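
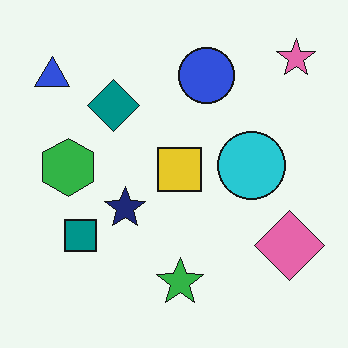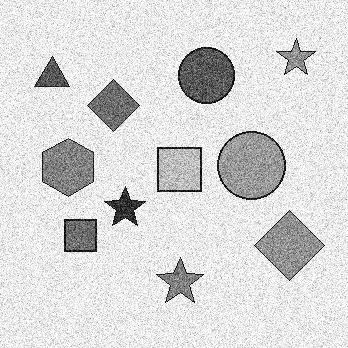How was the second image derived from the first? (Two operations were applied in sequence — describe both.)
It was degraded with heavy additive noise, then converted to grayscale.

Random speckle covers the whole image, including the flat background. All color is removed — every shape is now a shade of grey.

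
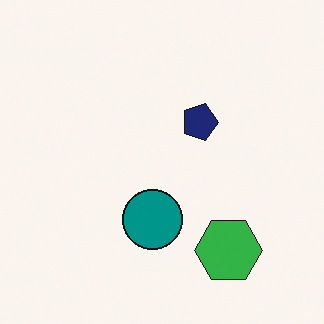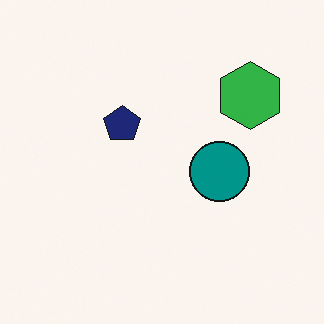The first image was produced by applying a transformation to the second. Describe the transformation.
It was rotated 90° clockwise.

The green hexagon sits in the top-right of the second image and the bottom-right of the first — consistent with a whole-image 90° clockwise rotation.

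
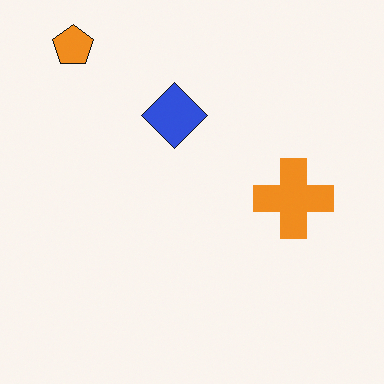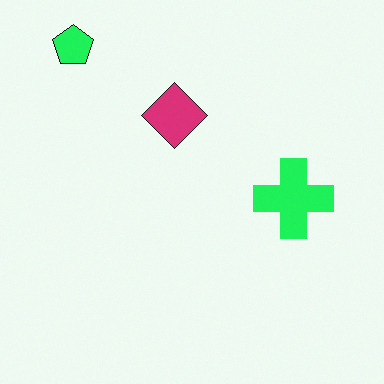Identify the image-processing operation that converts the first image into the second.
The transformation is: hue-shifted through roughly a third of the color wheel.

Every shape's color has rotated by the same amount around the hue wheel — a uniform hue shift.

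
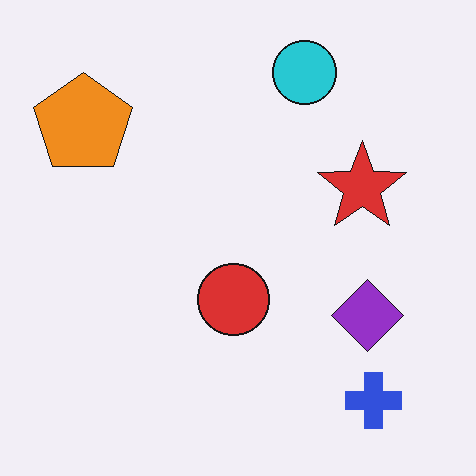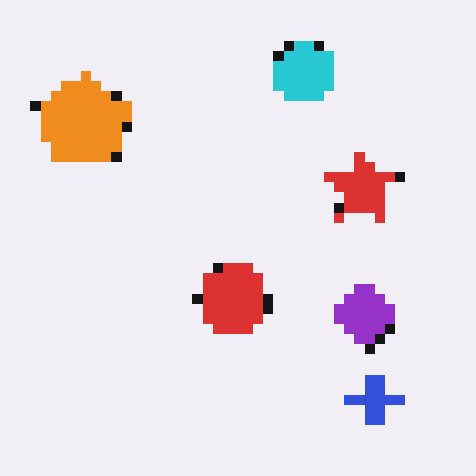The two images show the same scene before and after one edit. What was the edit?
The image was coarsely pixelated.

Shapes are reduced to large square blocks; fine edges and outlines are lost — a downscale-then-upscale (mosaic) effect.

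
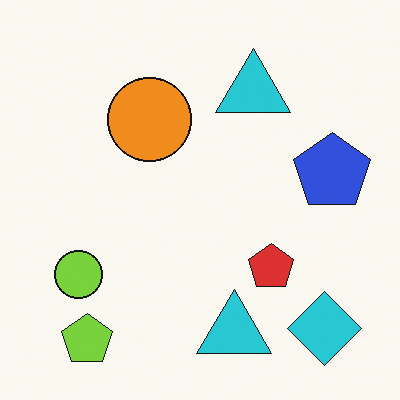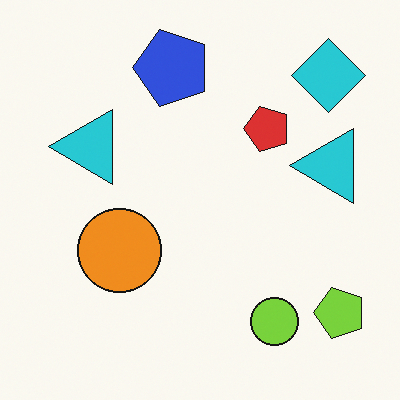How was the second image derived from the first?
The image was rotated 90° counter-clockwise.

The lime pentagon sits in the bottom-left of the first image and the bottom-right of the second — consistent with a whole-image 90° counter-clockwise rotation.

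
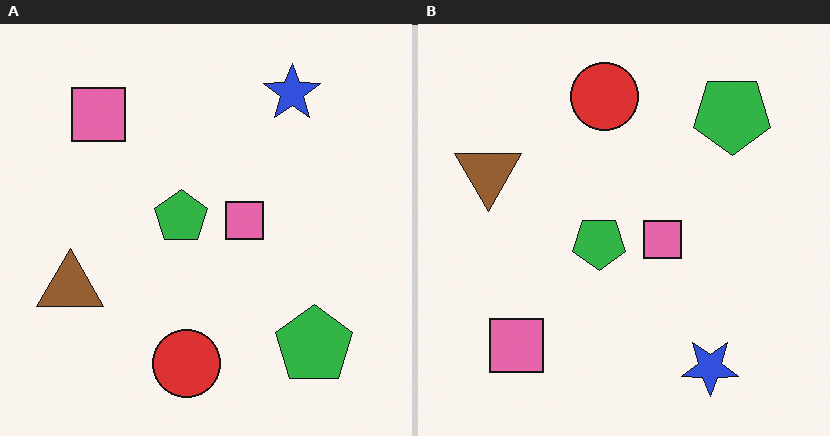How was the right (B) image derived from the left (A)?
The transformation is: flipped vertically (top ↔ bottom).

The blue star is in the top-right of the left (A) image and the bottom-right of the right (B) — shapes on opposite sides of the horizontal midline have swapped in a mirror flip.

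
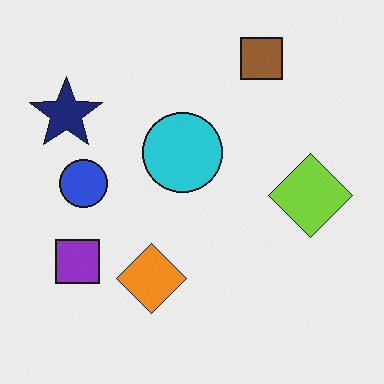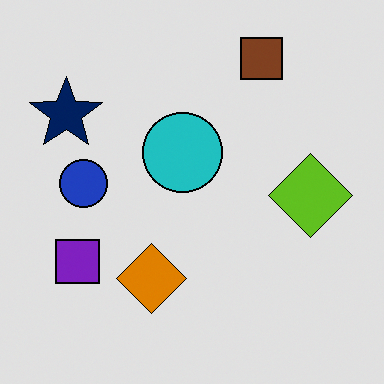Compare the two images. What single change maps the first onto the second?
The second image is the first moderately posterized.

Each flat color has snapped to a coarser quantized level — most visibly, the near-white background has dropped to a flat grey.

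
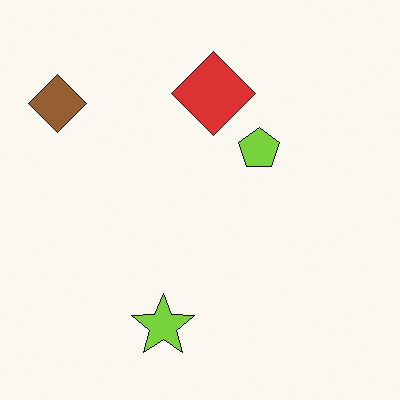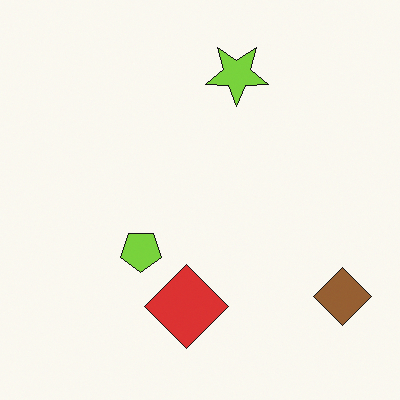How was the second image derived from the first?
This is the original image rotated 180°.

The brown diamond sits in the top-left of the first image and the bottom-right of the second — consistent with a whole-image 180° rotation.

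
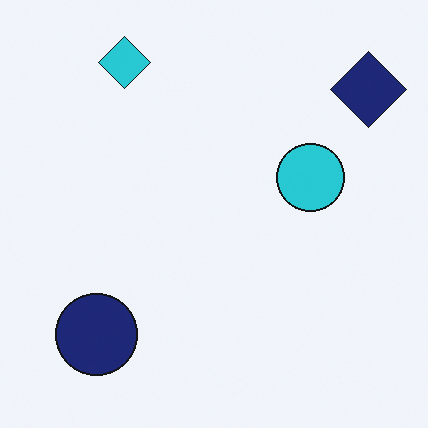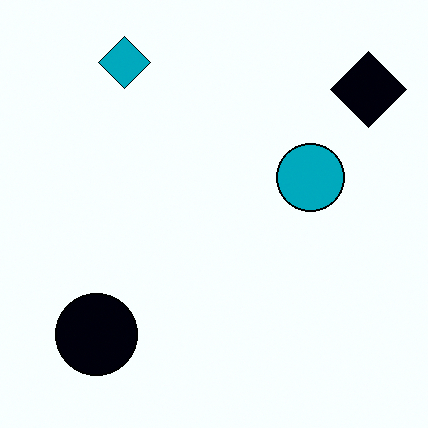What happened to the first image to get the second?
The transformation is: boosted in contrast.

Tones are pushed away from mid-grey across the whole image — a global contrast change.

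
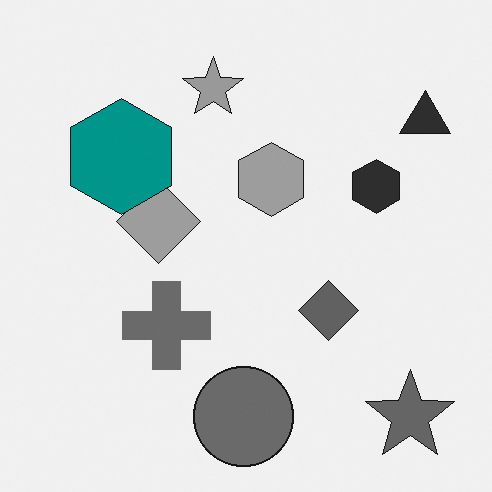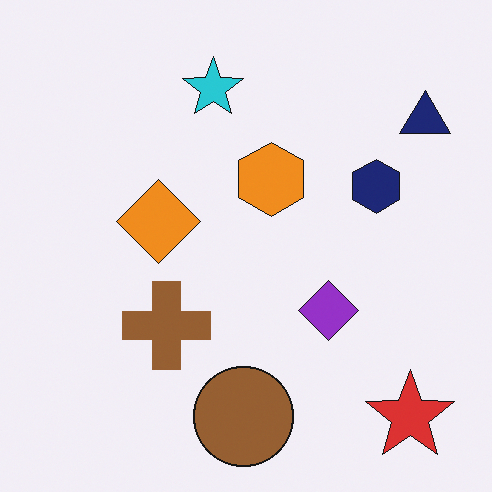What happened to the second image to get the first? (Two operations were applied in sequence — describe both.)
This is the original image converted to grayscale, then overlaid with an additional teal hexagon.

All color is removed — every shape is now a shade of grey. A teal hexagon appears in the first image that is absent from the second.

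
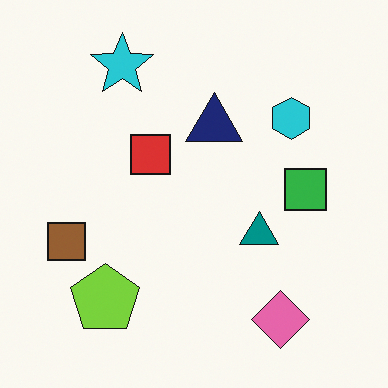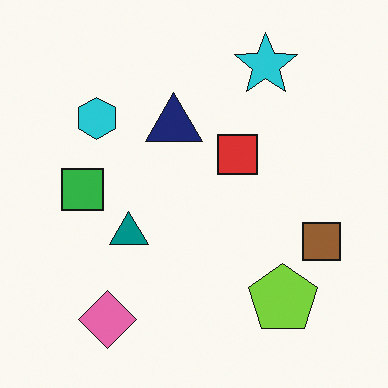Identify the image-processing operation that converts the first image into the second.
The transformation is: flipped horizontally (left ↔ right).

The brown square is in the left of the first image and the right of the second — shapes on opposite sides of the vertical midline have swapped in a mirror flip.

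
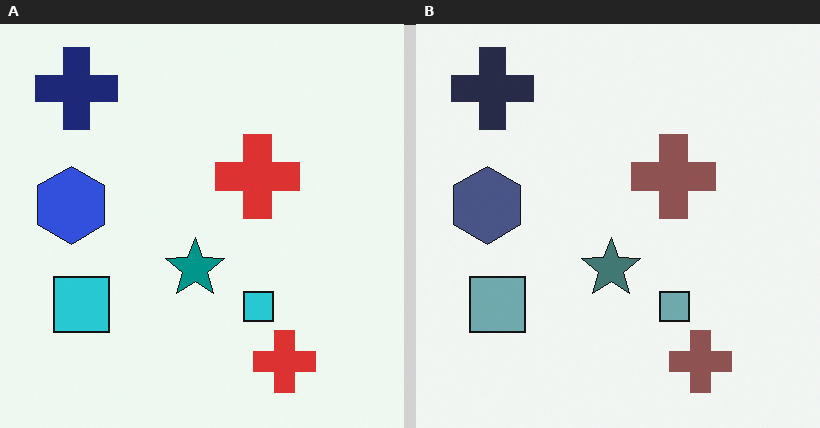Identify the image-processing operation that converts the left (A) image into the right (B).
The image was heavily desaturated.

All colors are more muted and greyish — a global saturation change.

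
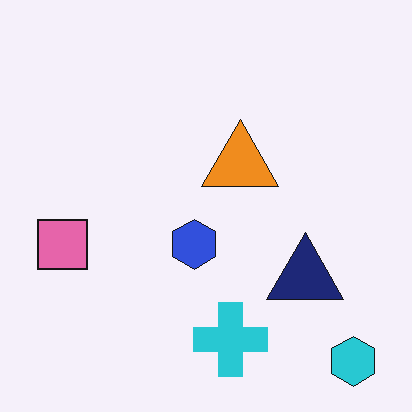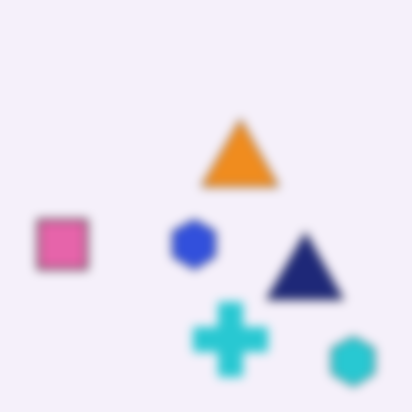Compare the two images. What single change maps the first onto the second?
Heavily blurred.

Shape edges and outlines are uniformly softened across the whole image.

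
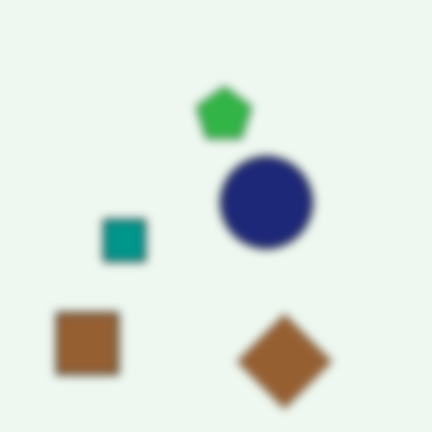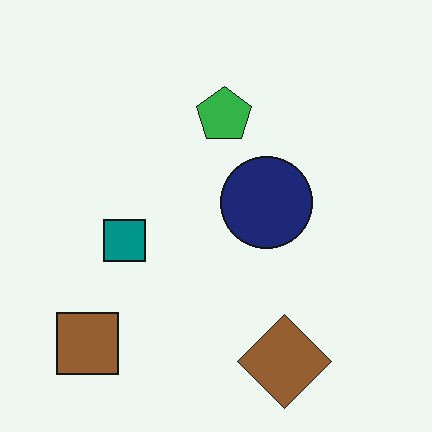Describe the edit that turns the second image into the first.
The transformation is: moderately blurred.

Shape edges and outlines are uniformly softened across the whole image.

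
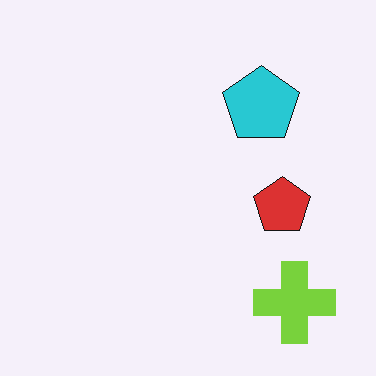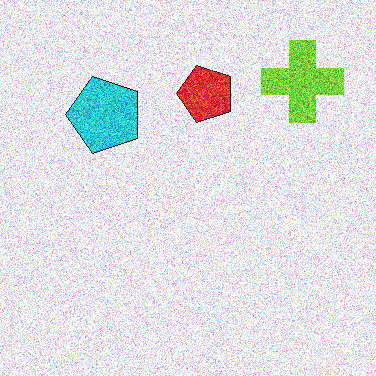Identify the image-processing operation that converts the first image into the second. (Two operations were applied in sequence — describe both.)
The transformation is: rotated 90° counter-clockwise, then degraded with a thick layer of grain.

The lime cross sits in the bottom-right of the first image and the top-right of the second — consistent with a whole-image 90° counter-clockwise rotation. Random speckle covers the whole image, including the flat background.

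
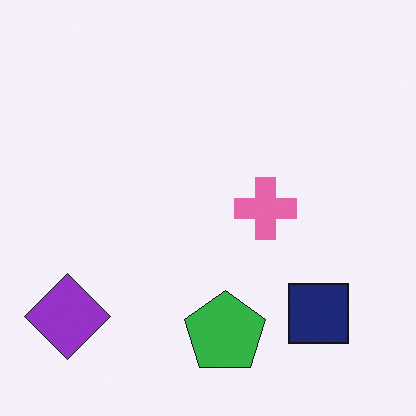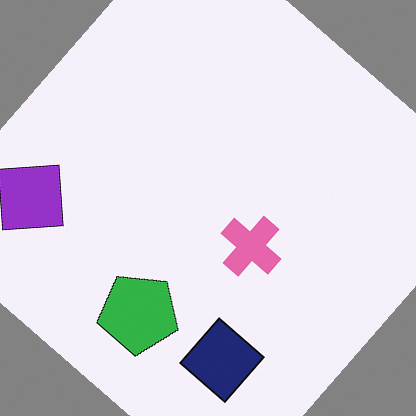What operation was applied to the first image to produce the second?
Rotated clockwise by a large amount — several tens of degrees.

Every shape is tilted by the same angle and the image corners show triangular fill wedges — a whole-image rotation by a non-right angle.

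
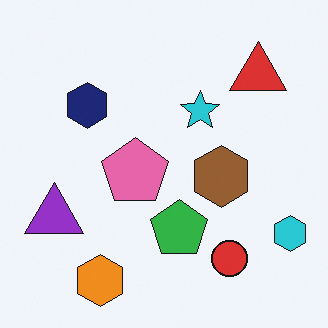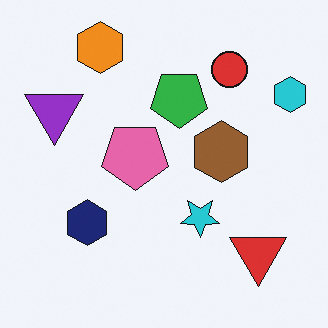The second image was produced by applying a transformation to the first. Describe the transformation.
It was flipped vertically (top ↔ bottom).

The orange hexagon is in the bottom-left of the first image and the top-left of the second — shapes on opposite sides of the horizontal midline have swapped in a mirror flip.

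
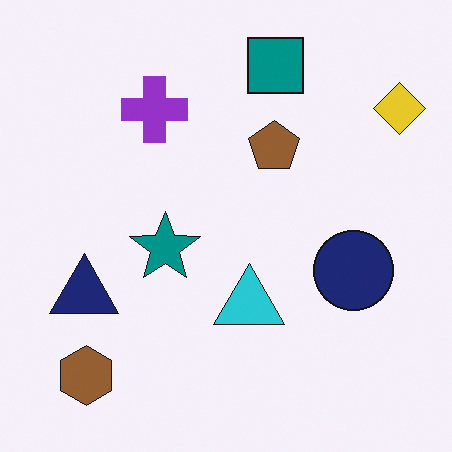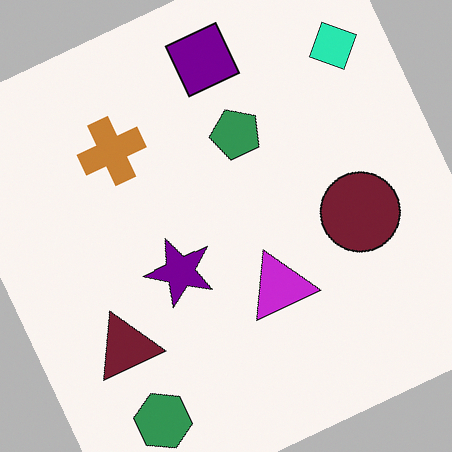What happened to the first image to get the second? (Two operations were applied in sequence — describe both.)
Hue-shifted by a moderate amount, then rotated counter-clockwise by a moderate amount.

Every shape's color has rotated by the same amount around the hue wheel — a uniform hue shift. Every shape is tilted by the same angle and the image corners show triangular fill wedges — a whole-image rotation by a non-right angle.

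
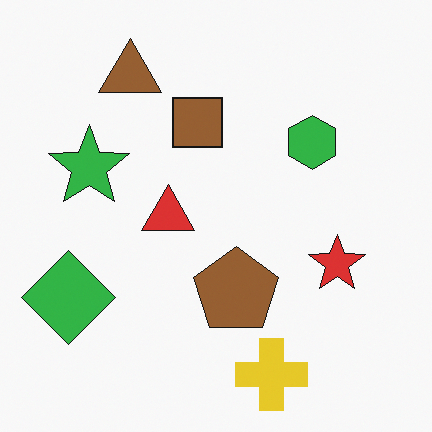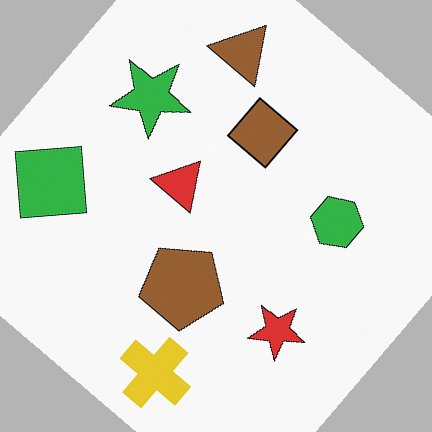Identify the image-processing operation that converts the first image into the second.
This is the original image rotated clockwise by a large amount — several tens of degrees.

Every shape is tilted by the same angle and the image corners show triangular fill wedges — a whole-image rotation by a non-right angle.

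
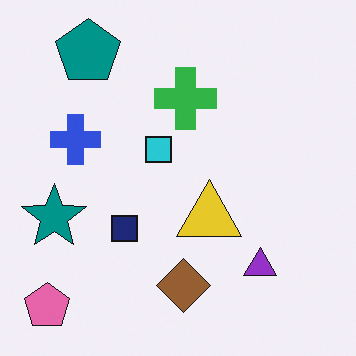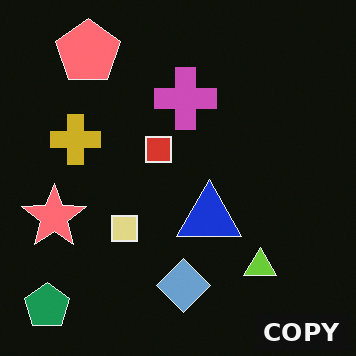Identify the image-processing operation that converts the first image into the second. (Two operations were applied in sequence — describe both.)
This is the original image color-inverted (negative), then watermarked with the text "COPY" in the lower-right corner.

The light background has become dark and every shape's color is its complement — a photographic negative. A dark label reading "COPY" appears in the lower-right corner.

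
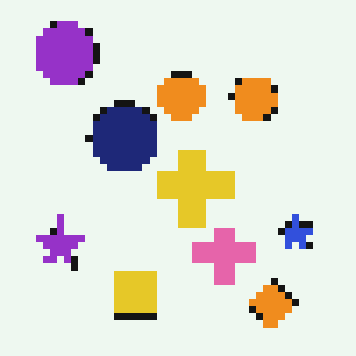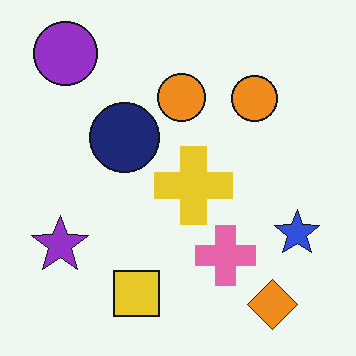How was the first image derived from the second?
This is the original image pixelated into visible square blocks.

Shapes are reduced to large square blocks; fine edges and outlines are lost — a downscale-then-upscale (mosaic) effect.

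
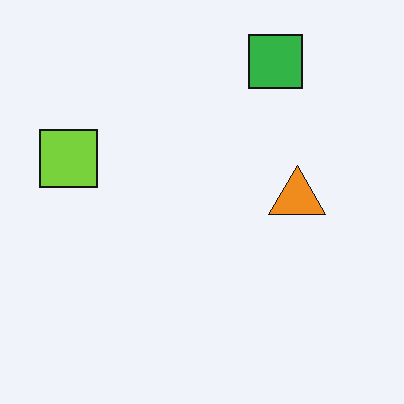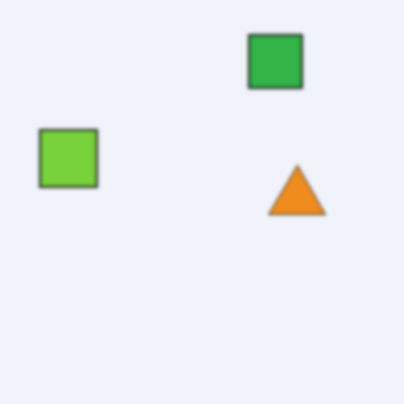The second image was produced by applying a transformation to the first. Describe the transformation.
The transformation is: slightly softened.

Shape edges and outlines are uniformly softened across the whole image.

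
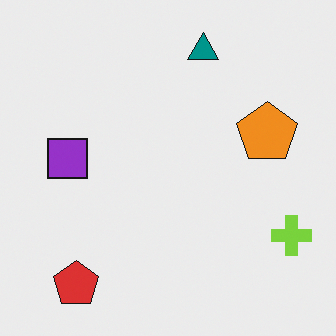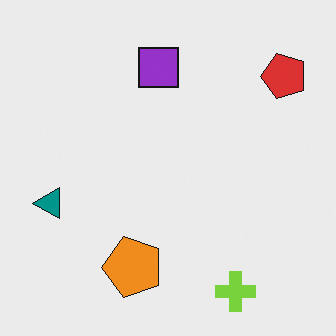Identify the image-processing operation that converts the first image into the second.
Transposed (reflected across the top-left ↔ bottom-right diagonal).

Shapes have swapped their row and column positions — what was in the top-right is now in the bottom-left — a diagonal reflection.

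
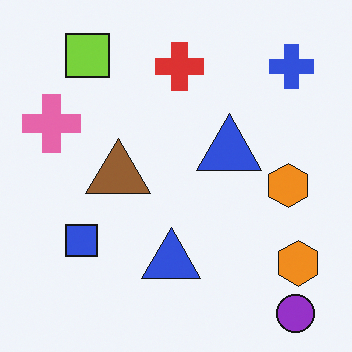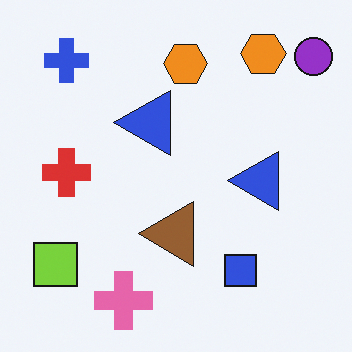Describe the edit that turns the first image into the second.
The transformation is: rotated 90° counter-clockwise.

The purple circle sits in the bottom-right of the first image and the top-right of the second — consistent with a whole-image 90° counter-clockwise rotation.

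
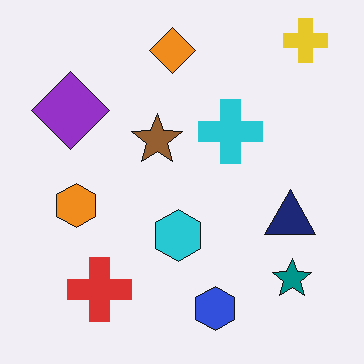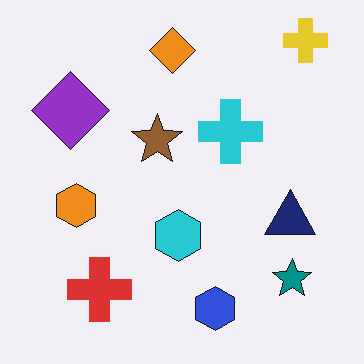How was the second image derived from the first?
The image was JPEG-compressed with visible artifacts.

Blocky 8×8 compression artifacts appear around shape edges and the flat background shows ringing — characteristic JPEG degradation.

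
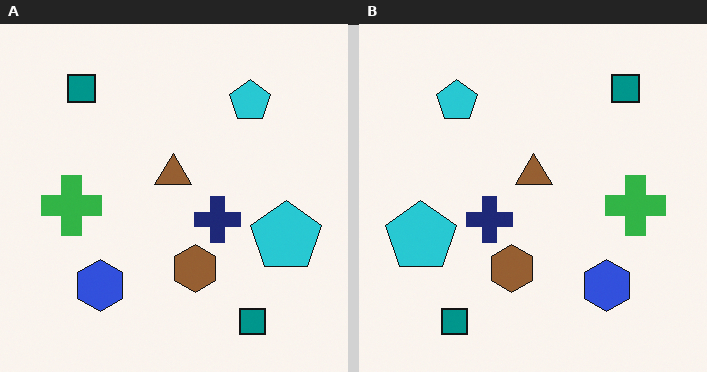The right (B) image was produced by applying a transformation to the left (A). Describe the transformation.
It was flipped horizontally (left ↔ right).

The green cross is in the left of the left (A) image and the right of the right (B) — shapes on opposite sides of the vertical midline have swapped in a mirror flip.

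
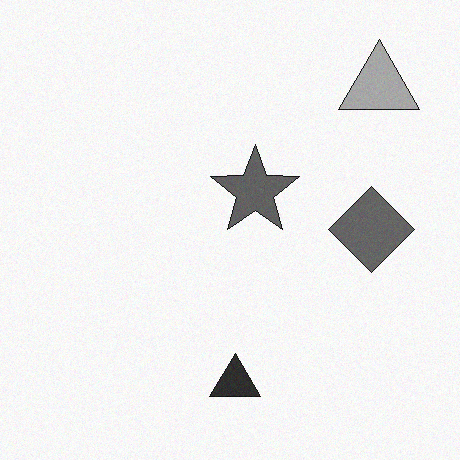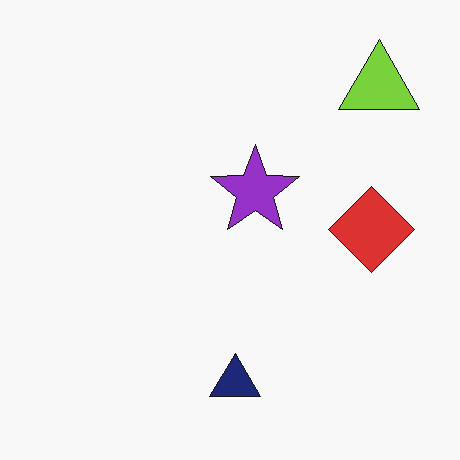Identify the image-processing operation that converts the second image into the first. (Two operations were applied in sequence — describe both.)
The first image is the second converted to grayscale, then degraded with a light layer of grain.

All color is removed — every shape is now a shade of grey. Random speckle covers the whole image, including the flat background.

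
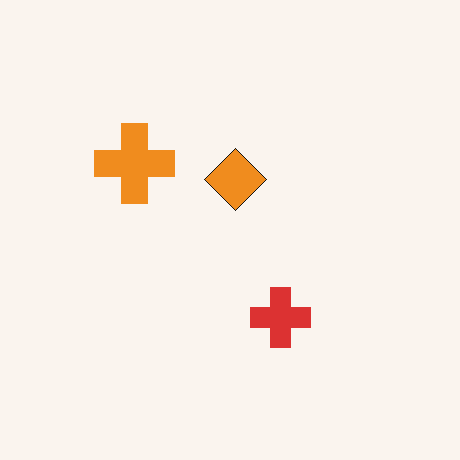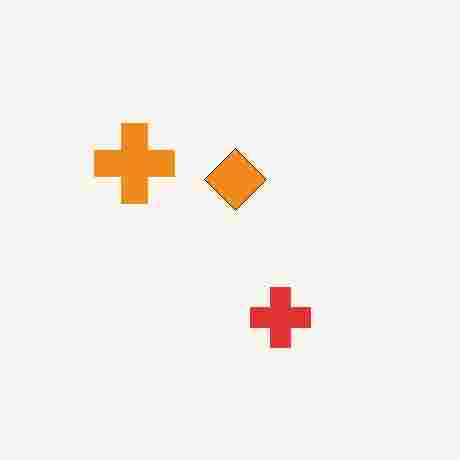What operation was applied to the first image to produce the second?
This is the original image heavily JPEG-compressed with obvious blocking artifacts.

Blocky 8×8 compression artifacts appear around shape edges and the flat background shows ringing — characteristic JPEG degradation.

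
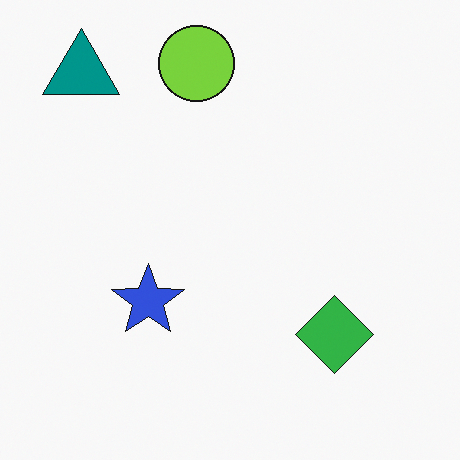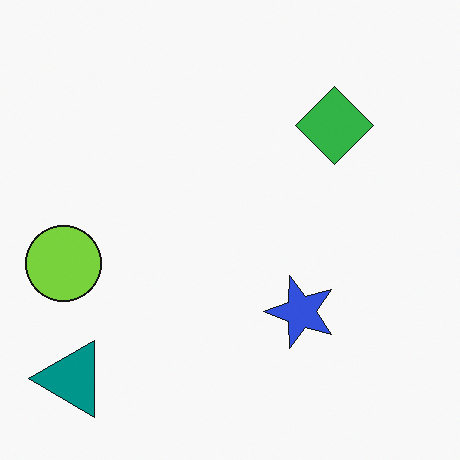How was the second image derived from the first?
The transformation is: rotated 90° counter-clockwise.

The teal triangle sits in the top-left of the first image and the bottom-left of the second — consistent with a whole-image 90° counter-clockwise rotation.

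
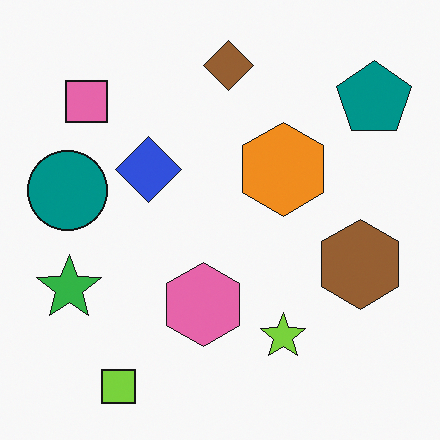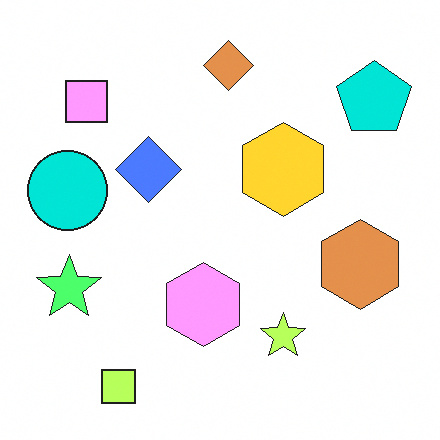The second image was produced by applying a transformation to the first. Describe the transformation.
Noticeably brightened.

Every pixel — background and shapes alike — is uniformly brightened.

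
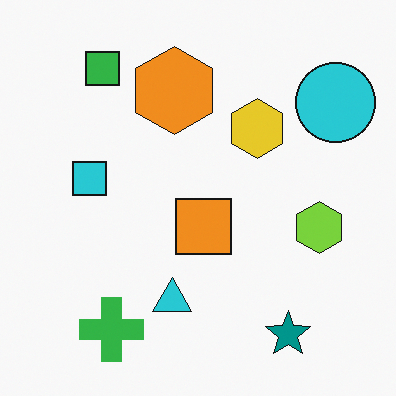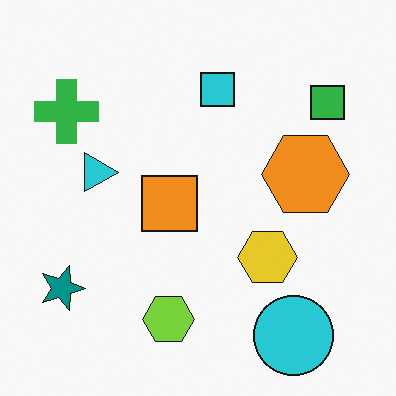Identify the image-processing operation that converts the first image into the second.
The second image is the first rotated 90° clockwise.

The cyan circle sits in the top-right of the first image and the bottom-right of the second — consistent with a whole-image 90° clockwise rotation.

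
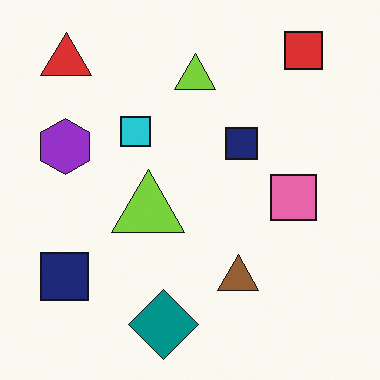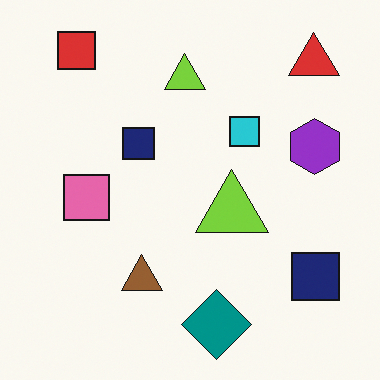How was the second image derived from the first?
The transformation is: flipped horizontally (left ↔ right).

The purple hexagon is in the left of the first image and the right of the second — shapes on opposite sides of the vertical midline have swapped in a mirror flip.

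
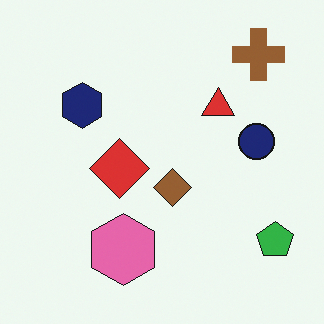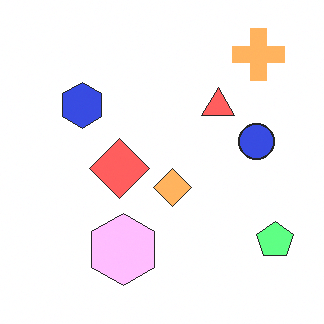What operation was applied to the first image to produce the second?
The second image is the first noticeably brightened.

Every pixel — background and shapes alike — is uniformly brightened.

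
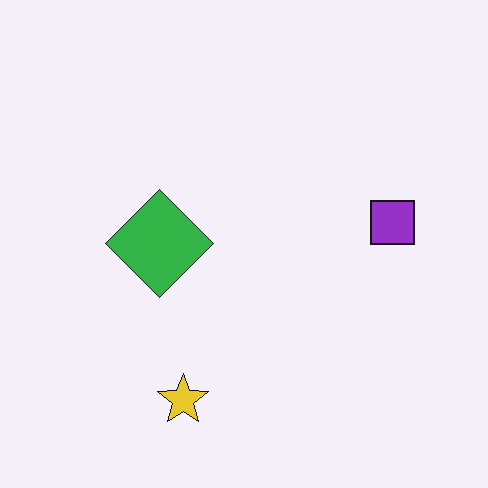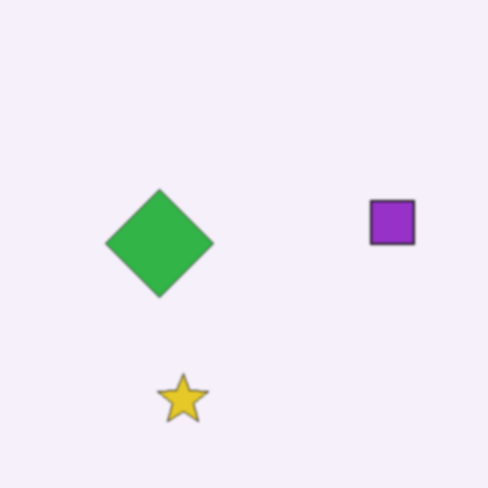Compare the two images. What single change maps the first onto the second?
It was lightly blurred.

Shape edges and outlines are uniformly softened across the whole image.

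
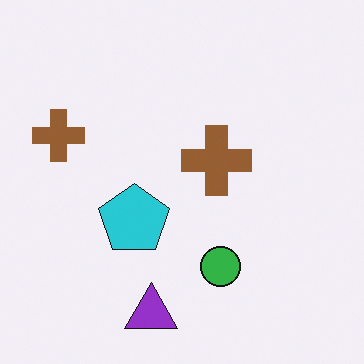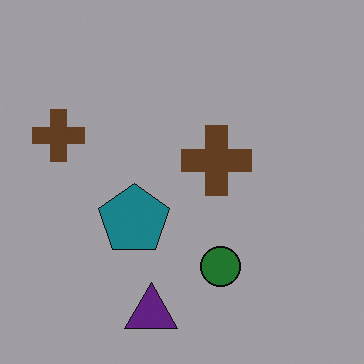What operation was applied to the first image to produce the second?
It was substantially darkened.

Every pixel — background and shapes alike — is uniformly darkened.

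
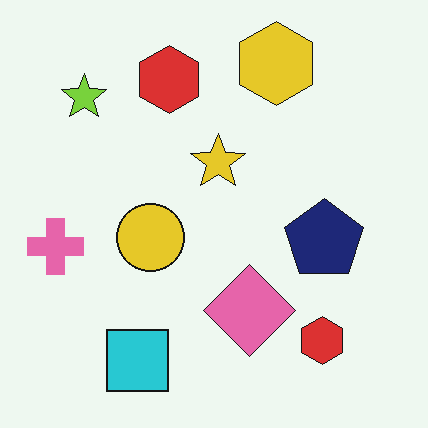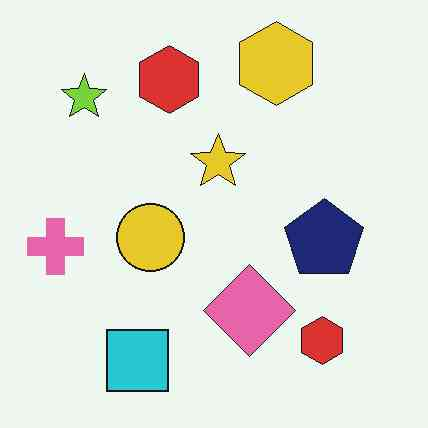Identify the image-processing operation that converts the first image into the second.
The transformation is: given moderate JPEG compression.

Blocky 8×8 compression artifacts appear around shape edges and the flat background shows ringing — characteristic JPEG degradation.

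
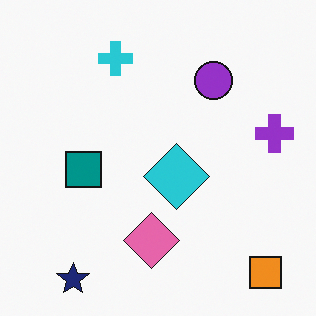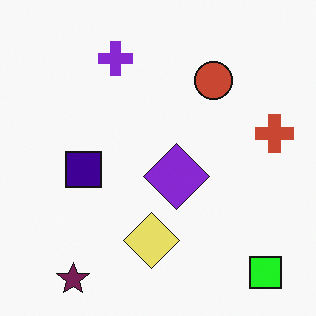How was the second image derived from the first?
Hue-shifted through roughly a third of the color wheel.

Every shape's color has rotated by the same amount around the hue wheel — a uniform hue shift.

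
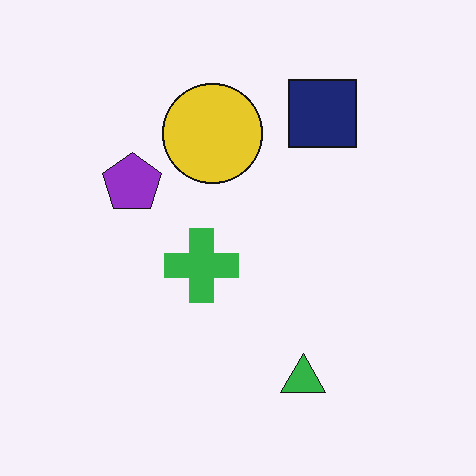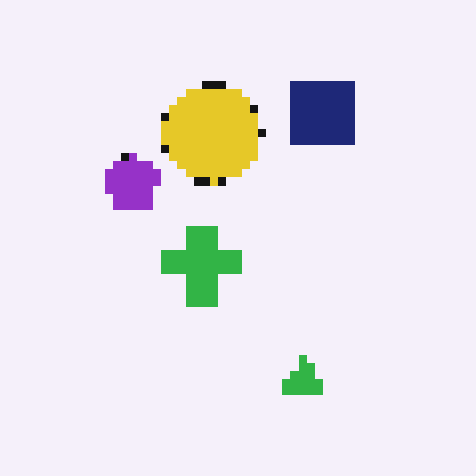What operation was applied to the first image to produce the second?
The second image is the first moderately pixelated.

Shapes are reduced to large square blocks; fine edges and outlines are lost — a downscale-then-upscale (mosaic) effect.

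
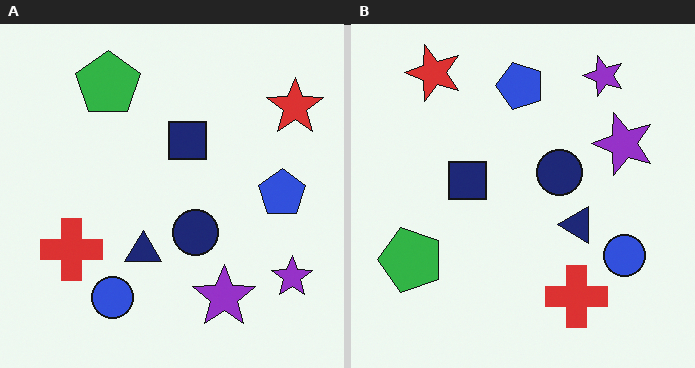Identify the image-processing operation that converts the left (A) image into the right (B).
This is the original image rotated 90° counter-clockwise.

The red star sits in the top-right of the left (A) image and the top-left of the right (B) — consistent with a whole-image 90° counter-clockwise rotation.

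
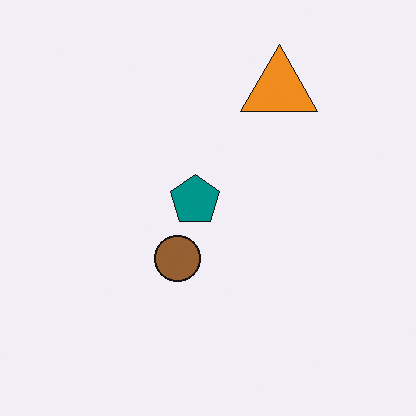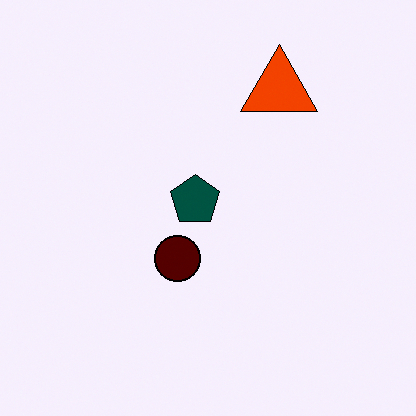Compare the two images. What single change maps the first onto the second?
It was boosted in contrast.

Tones are pushed away from mid-grey across the whole image — a global contrast change.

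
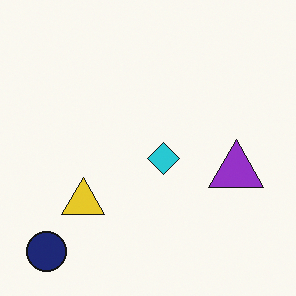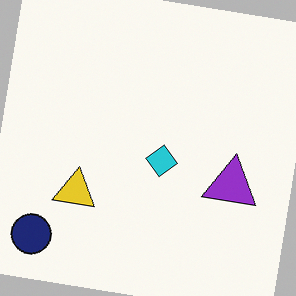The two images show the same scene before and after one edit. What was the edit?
It was rotated clockwise by a slight angle.

Every shape is tilted by the same angle and the image corners show triangular fill wedges — a whole-image rotation by a non-right angle.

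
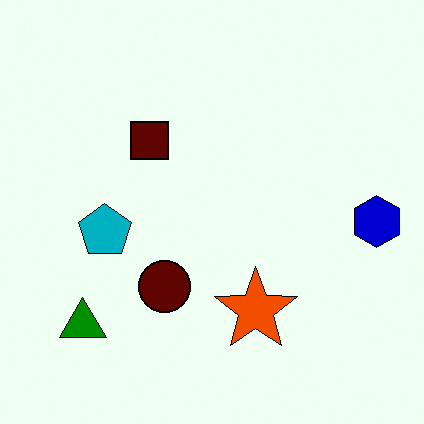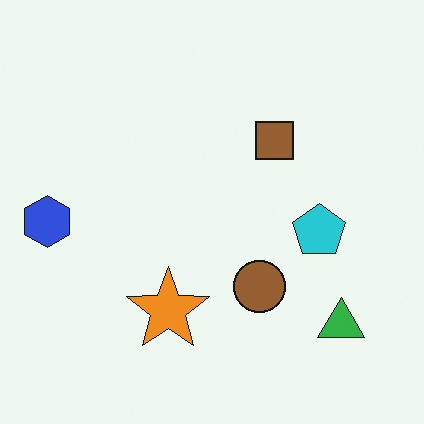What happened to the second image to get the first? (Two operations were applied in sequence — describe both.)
This is the original image flipped horizontally (left ↔ right), then given much higher contrast.

The blue hexagon is in the left of the second image and the right of the first — shapes on opposite sides of the vertical midline have swapped in a mirror flip. Tones are pushed away from mid-grey across the whole image — a global contrast change.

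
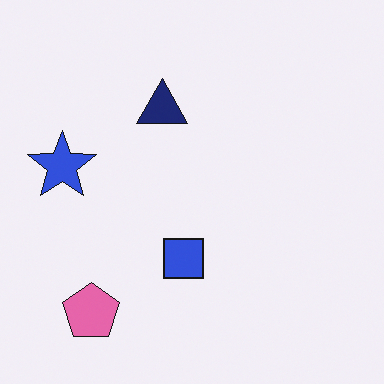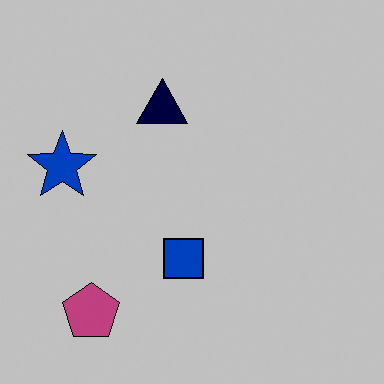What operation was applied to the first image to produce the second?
The transformation is: heavily posterized to just a handful of flat colors.

Each flat color has snapped to a coarser quantized level — most visibly, the near-white background has dropped to a flat grey.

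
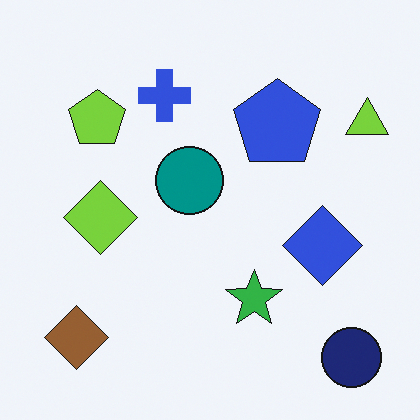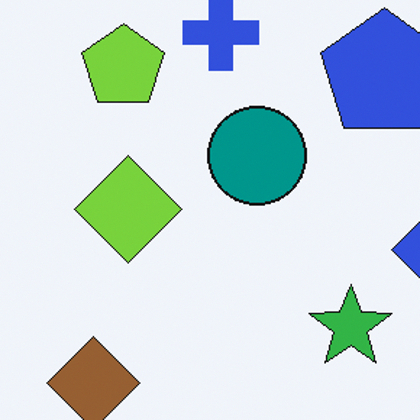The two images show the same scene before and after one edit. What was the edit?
The transformation is: cropped to a modestly smaller region and rescaled.

The visible shapes are larger and the field of view is narrower; shapes near the original edges may be partly or wholly outside the frame — a crop-and-rescale.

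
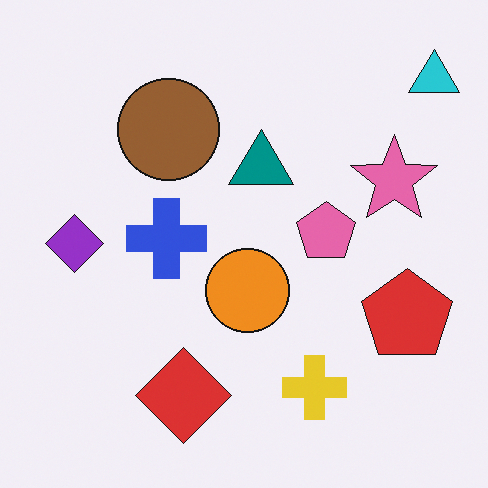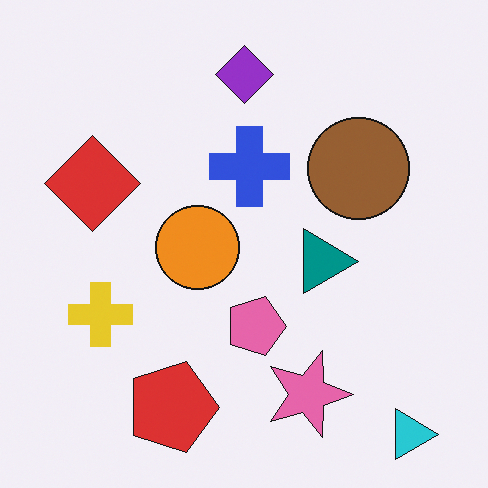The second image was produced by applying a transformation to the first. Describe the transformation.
This is the original image rotated 90° clockwise.

The cyan triangle sits in the top-right of the first image and the bottom-right of the second — consistent with a whole-image 90° clockwise rotation.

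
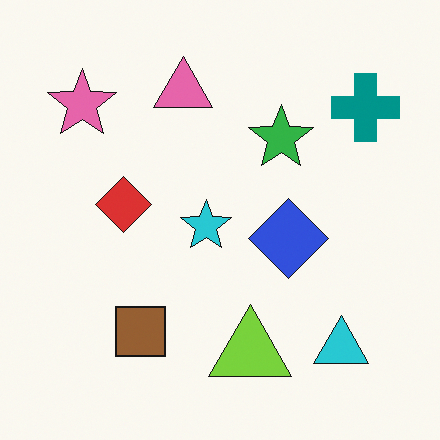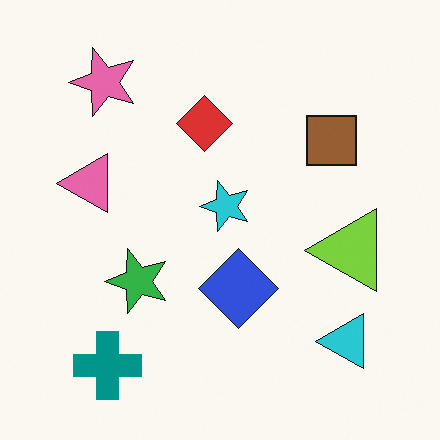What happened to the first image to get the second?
The transformation is: transposed (reflected across the top-left ↔ bottom-right diagonal).

Shapes have swapped their row and column positions — what was in the top-right is now in the bottom-left — a diagonal reflection.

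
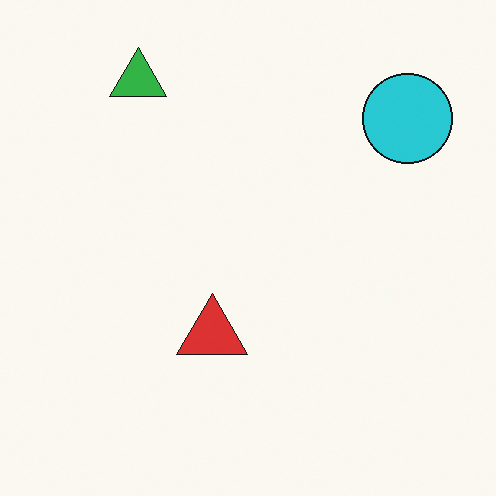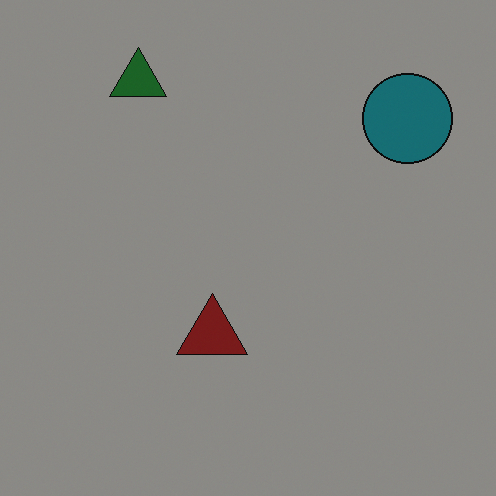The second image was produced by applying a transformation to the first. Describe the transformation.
The image was darkened a lot.

Every pixel — background and shapes alike — is uniformly darkened.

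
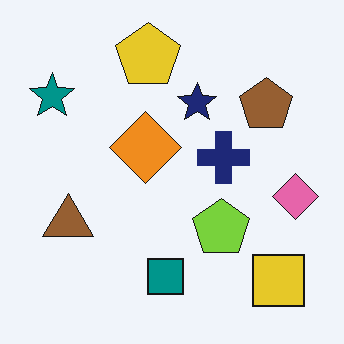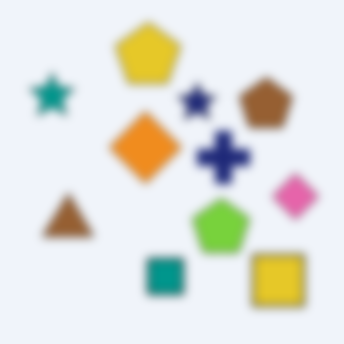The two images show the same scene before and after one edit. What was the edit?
It was noticeably gaussian-blurred.

Shape edges and outlines are uniformly softened across the whole image.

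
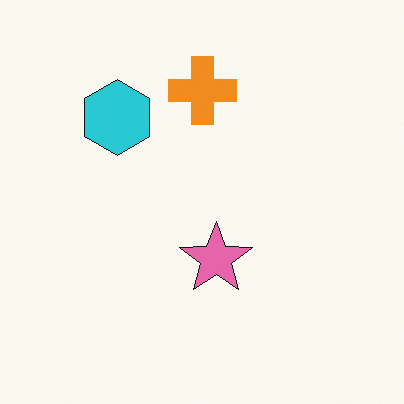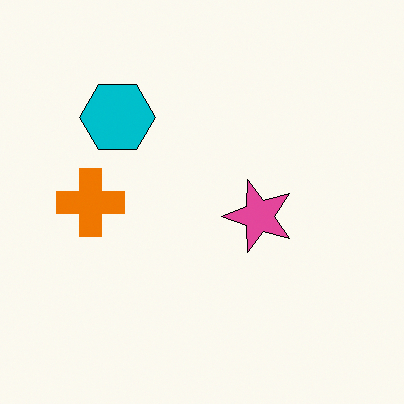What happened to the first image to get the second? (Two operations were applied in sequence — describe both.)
Given slightly increased contrast, then transposed (reflected across the top-left ↔ bottom-right diagonal).

Tones are pushed away from mid-grey across the whole image — a global contrast change. Shapes have swapped their row and column positions — what was in the top-right is now in the bottom-left — a diagonal reflection.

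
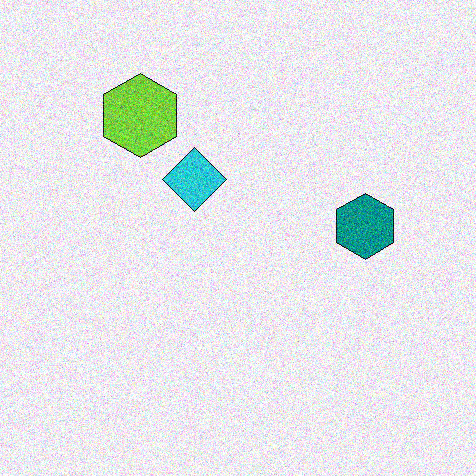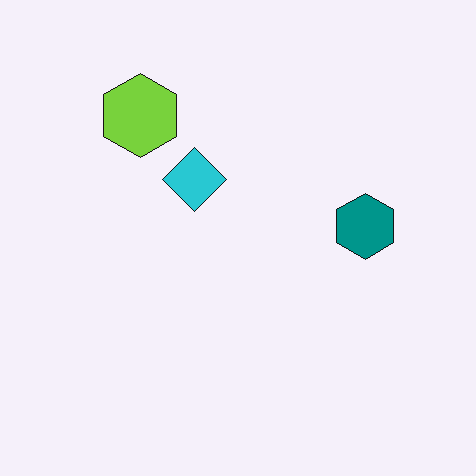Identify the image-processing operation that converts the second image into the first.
The first image is the second degraded with heavy additive noise.

Random speckle covers the whole image, including the flat background.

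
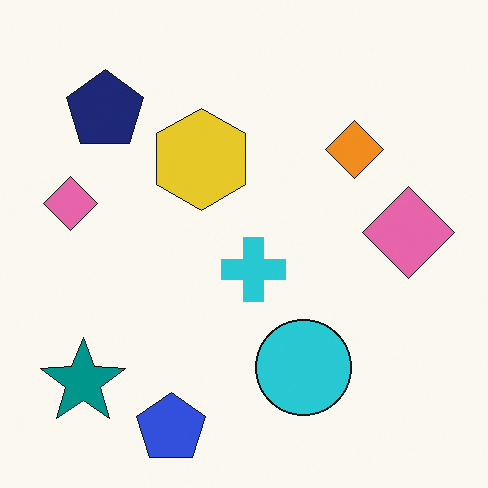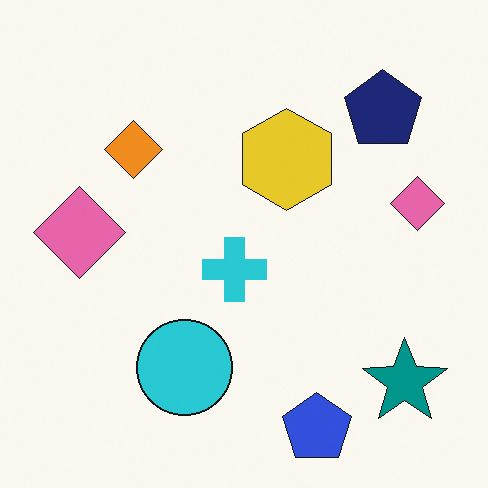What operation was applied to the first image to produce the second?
The second image is the first flipped horizontally (left ↔ right).

The teal star is in the bottom-left of the first image and the bottom-right of the second — shapes on opposite sides of the vertical midline have swapped in a mirror flip.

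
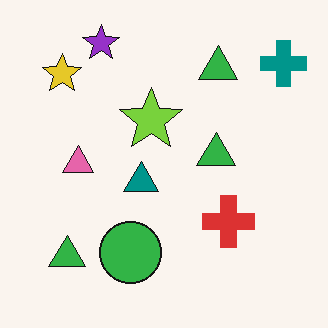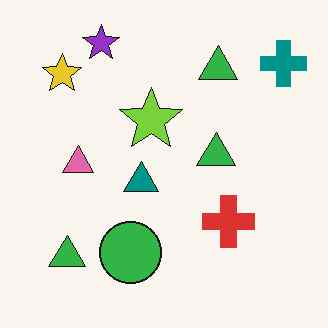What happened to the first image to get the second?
This is the original image JPEG-compressed with visible artifacts.

Blocky 8×8 compression artifacts appear around shape edges and the flat background shows ringing — characteristic JPEG degradation.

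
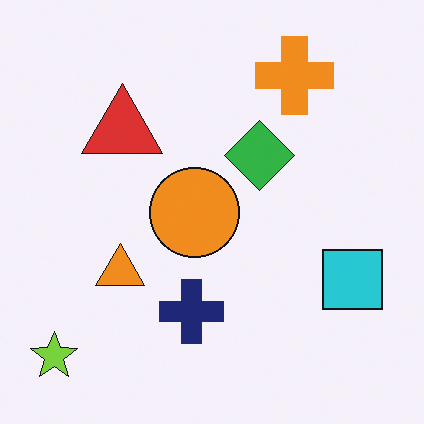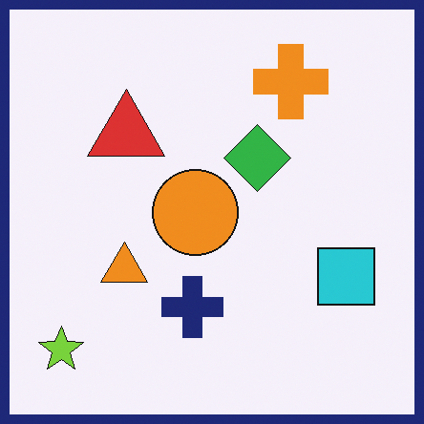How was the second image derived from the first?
This is the original image framed with a navy border.

A solid navy frame runs around the edge of the second image, with the content slightly shrunk inside it.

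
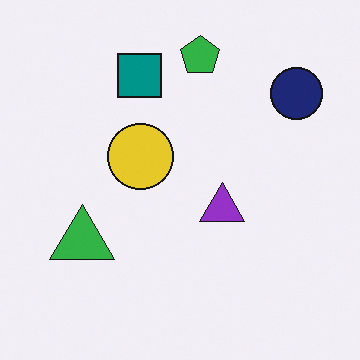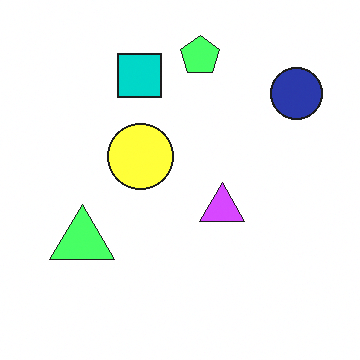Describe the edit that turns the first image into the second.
The transformation is: brightened a lot.

Every pixel — background and shapes alike — is uniformly brightened.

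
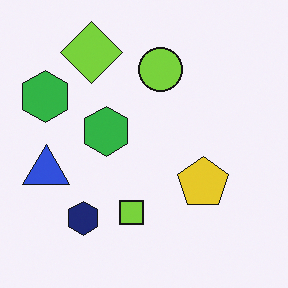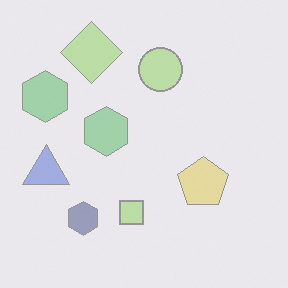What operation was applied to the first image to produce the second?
The second image is the first given much lower contrast.

Tones are pushed toward mid-grey across the whole image — a global contrast change.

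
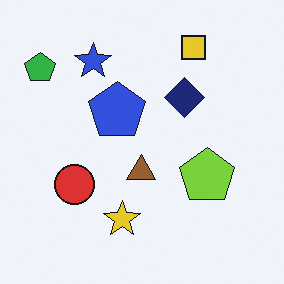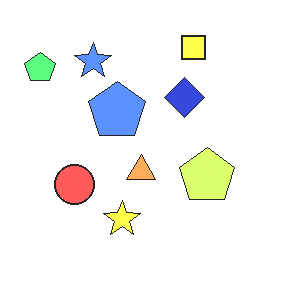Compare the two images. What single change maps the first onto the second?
The image was brightened a lot.

Every pixel — background and shapes alike — is uniformly brightened.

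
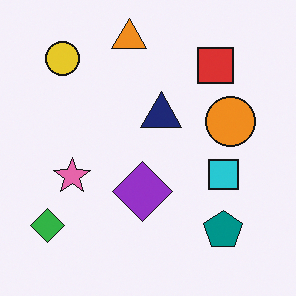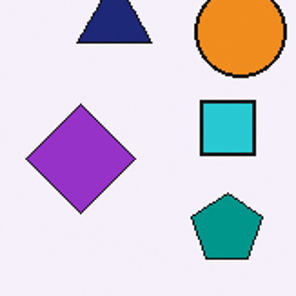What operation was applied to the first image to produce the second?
The image was cropped to a noticeably smaller region and rescaled.

The visible shapes are larger and the field of view is narrower; shapes near the original edges may be partly or wholly outside the frame — a crop-and-rescale.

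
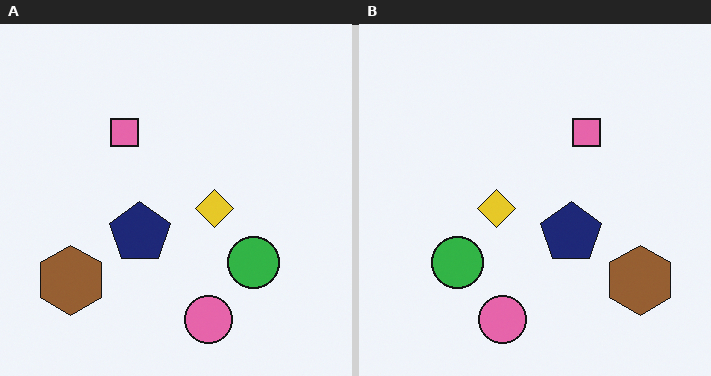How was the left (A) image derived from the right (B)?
It was flipped horizontally (left ↔ right).

The brown hexagon is in the bottom-right of the right (B) image and the bottom-left of the left (A) — shapes on opposite sides of the vertical midline have swapped in a mirror flip.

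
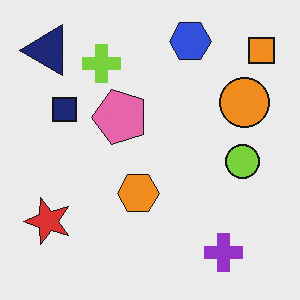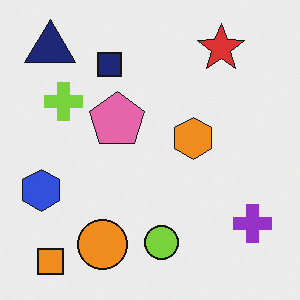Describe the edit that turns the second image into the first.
This is the original image transposed (reflected across the top-left ↔ bottom-right diagonal).

Shapes have swapped their row and column positions — what was in the top-right is now in the bottom-left — a diagonal reflection.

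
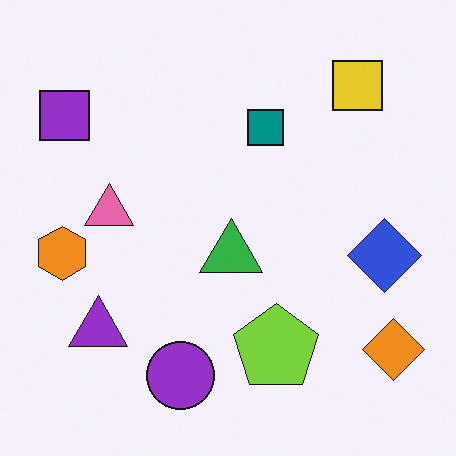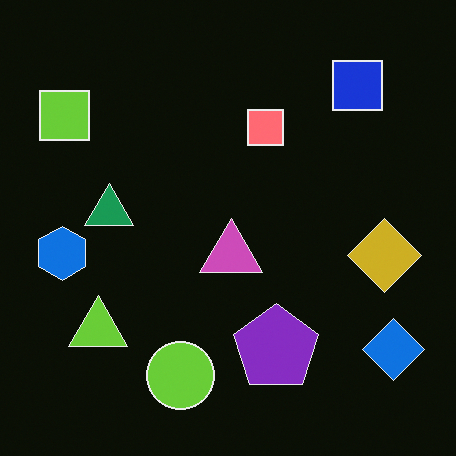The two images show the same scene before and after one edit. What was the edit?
The transformation is: color-inverted (negative).

The light background has become dark and every shape's color is its complement — a photographic negative.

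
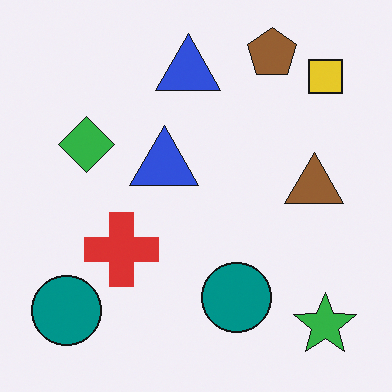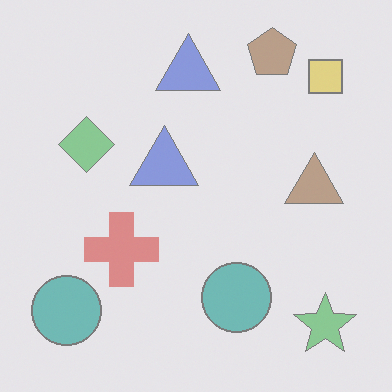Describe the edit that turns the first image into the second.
The transformation is: washed out (contrast reduced).

Tones are pushed toward mid-grey across the whole image — a global contrast change.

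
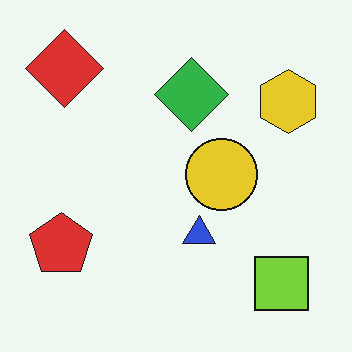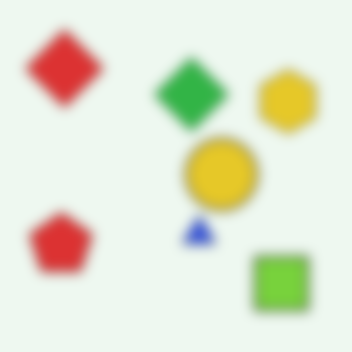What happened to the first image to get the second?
This is the original image strongly gaussian-blurred.

Shape edges and outlines are uniformly softened across the whole image.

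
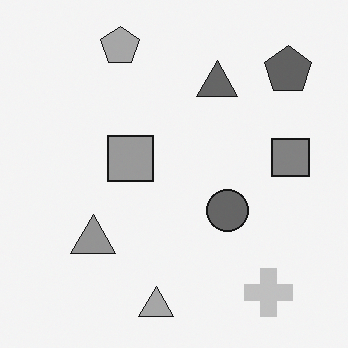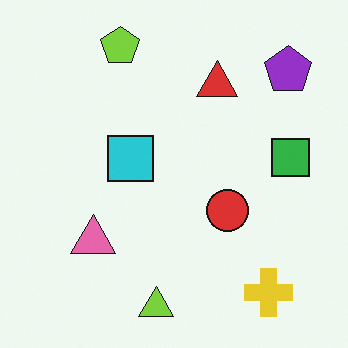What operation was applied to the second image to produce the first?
This is the original image converted to grayscale.

All color is removed — every shape is now a shade of grey.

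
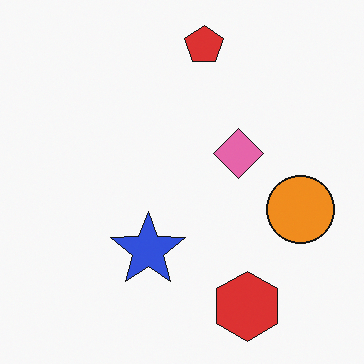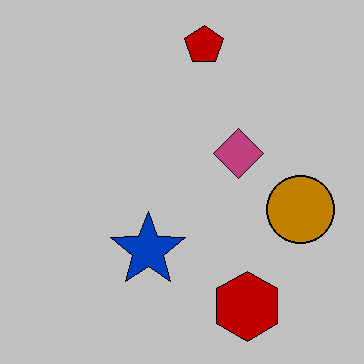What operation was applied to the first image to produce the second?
Heavily posterized to just a handful of flat colors.

Each flat color has snapped to a coarser quantized level — most visibly, the near-white background has dropped to a flat grey.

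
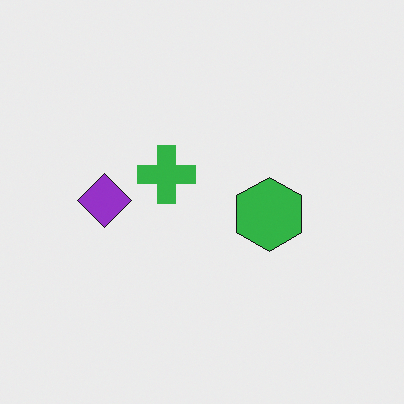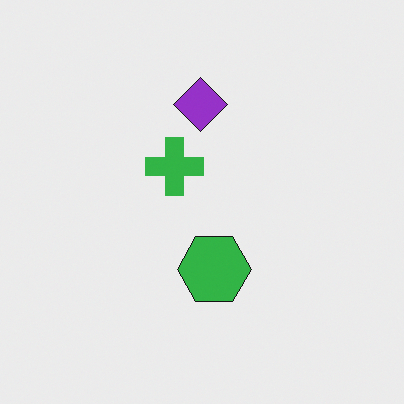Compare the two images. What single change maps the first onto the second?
Transposed (reflected across the top-left ↔ bottom-right diagonal).

Shapes have swapped their row and column positions — what was in the top-right is now in the bottom-left — a diagonal reflection.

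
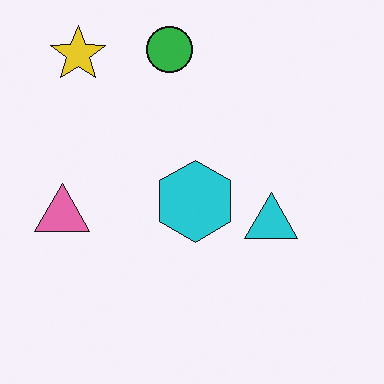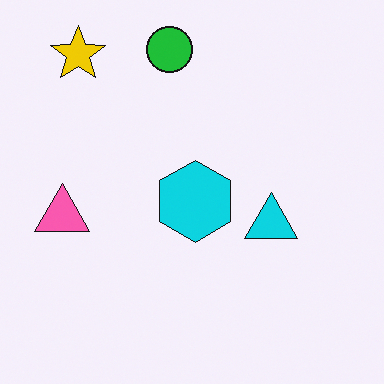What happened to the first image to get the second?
The image was slightly oversaturated.

All colors are more vivid — a global saturation change.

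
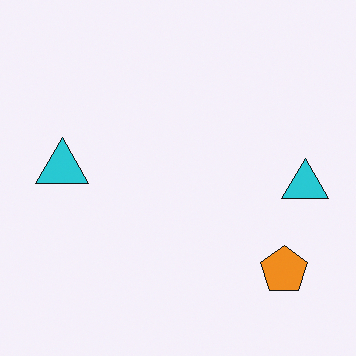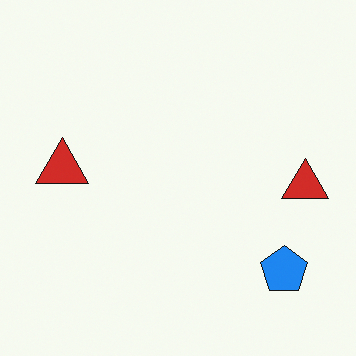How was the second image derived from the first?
Hue-shifted by a large amount.

Every shape's color has rotated by the same amount around the hue wheel — a uniform hue shift.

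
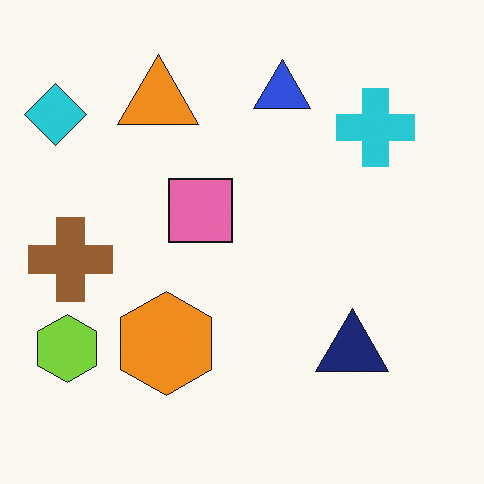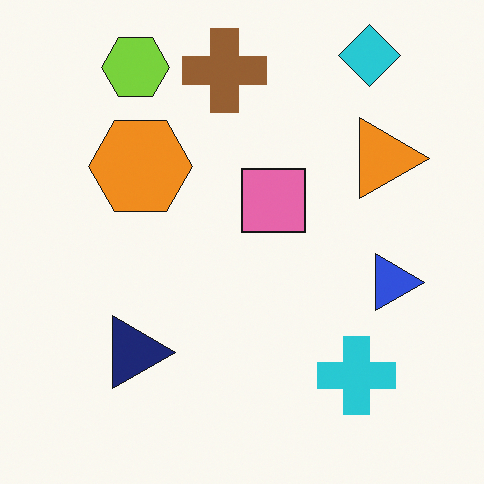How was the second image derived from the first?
This is the original image rotated 90° clockwise.

The cyan diamond sits in the top-left of the first image and the top-right of the second — consistent with a whole-image 90° clockwise rotation.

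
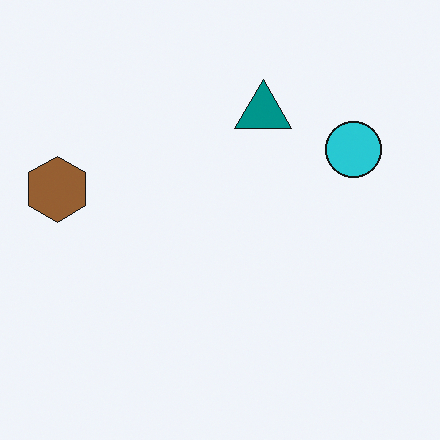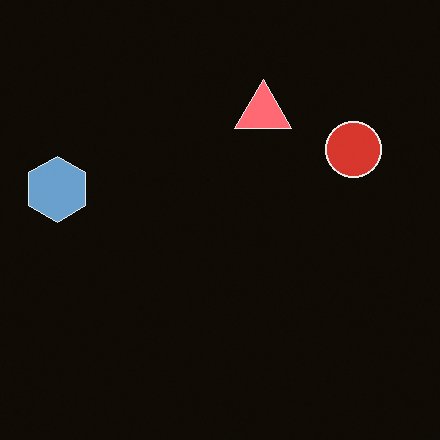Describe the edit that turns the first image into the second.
The transformation is: color-inverted (negative).

The light background has become dark and every shape's color is its complement — a photographic negative.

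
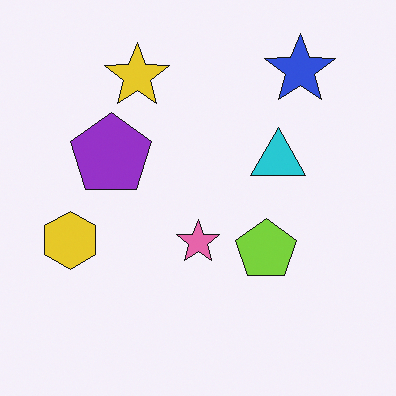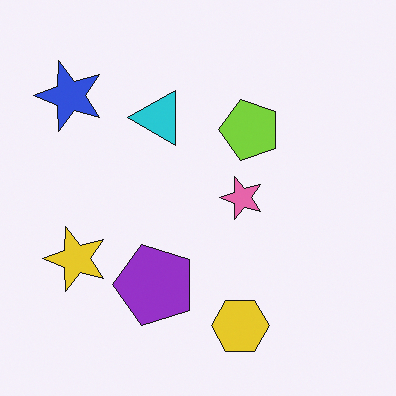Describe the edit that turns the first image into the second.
It was rotated 90° counter-clockwise.

The blue star sits in the top-right of the first image and the top-left of the second — consistent with a whole-image 90° counter-clockwise rotation.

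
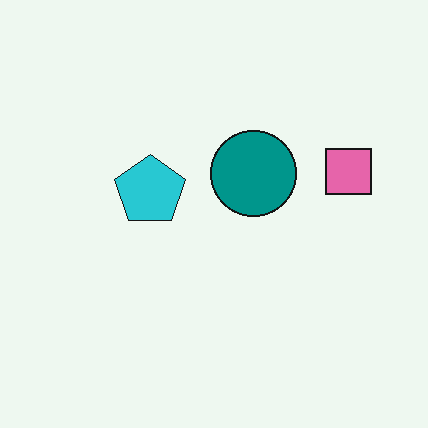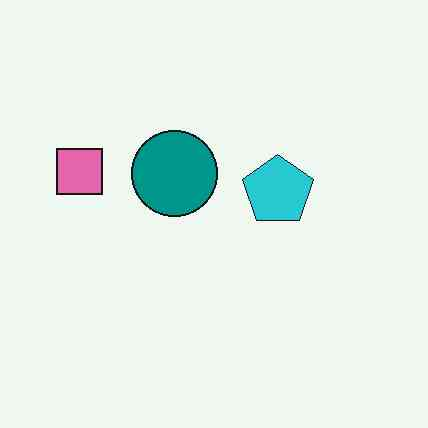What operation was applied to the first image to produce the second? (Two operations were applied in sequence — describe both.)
This is the original image flipped horizontally (left ↔ right), then JPEG-compressed with visible artifacts.

The pink square is in the right of the first image and the left of the second — shapes on opposite sides of the vertical midline have swapped in a mirror flip. Blocky 8×8 compression artifacts appear around shape edges and the flat background shows ringing — characteristic JPEG degradation.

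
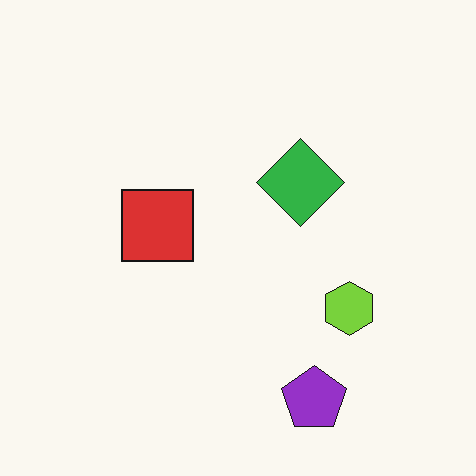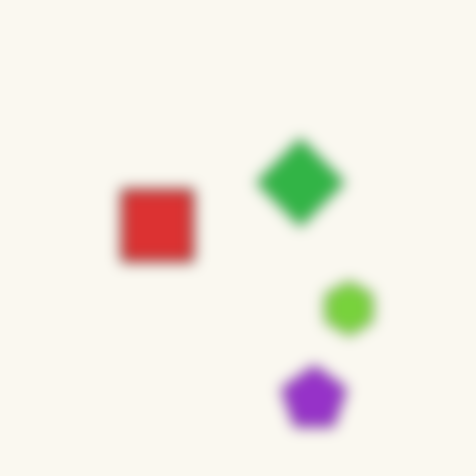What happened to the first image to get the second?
It was strongly gaussian-blurred.

Shape edges and outlines are uniformly softened across the whole image.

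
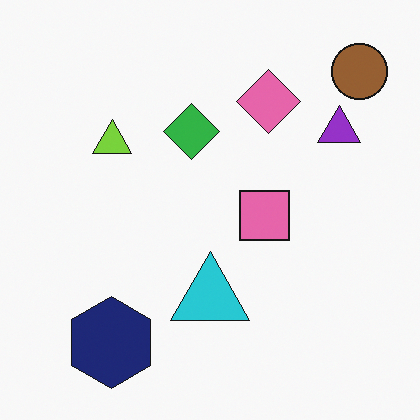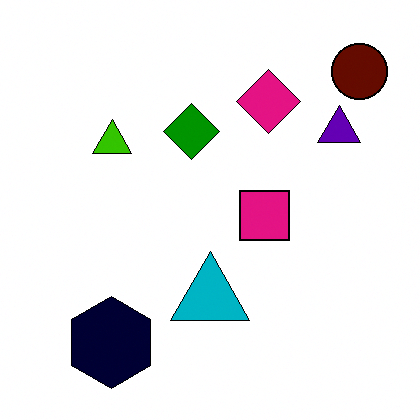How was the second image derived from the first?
The image was given much higher contrast.

Tones are pushed away from mid-grey across the whole image — a global contrast change.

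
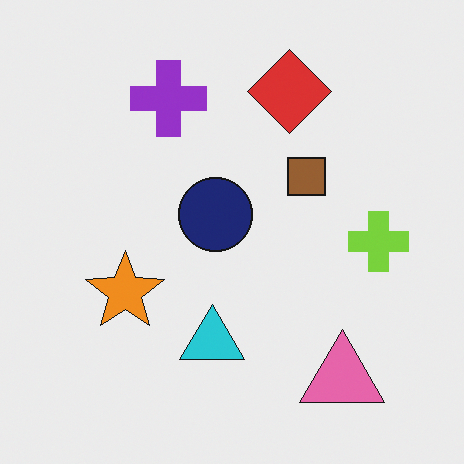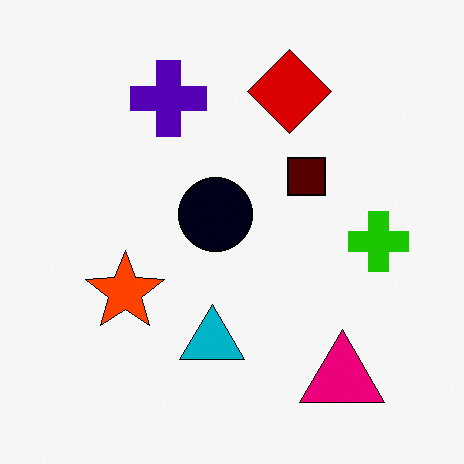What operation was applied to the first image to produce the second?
It was boosted in contrast.

Tones are pushed away from mid-grey across the whole image — a global contrast change.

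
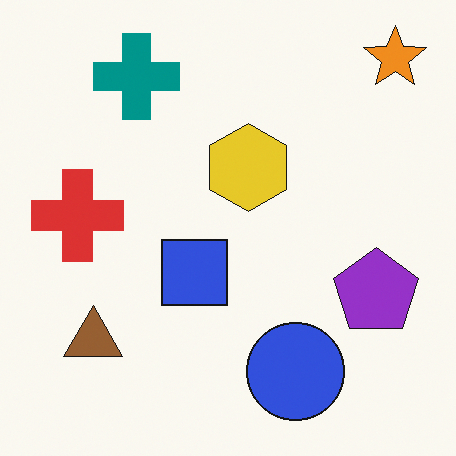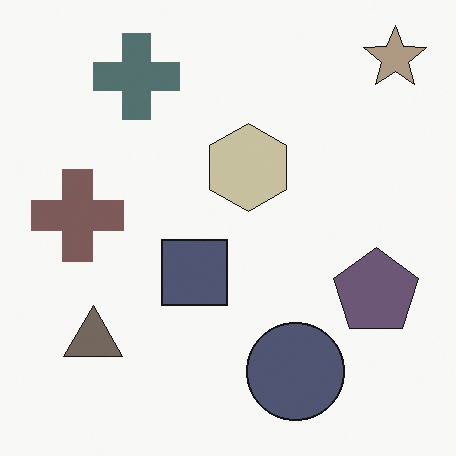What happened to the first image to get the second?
The image was heavily desaturated.

All colors are more muted and greyish — a global saturation change.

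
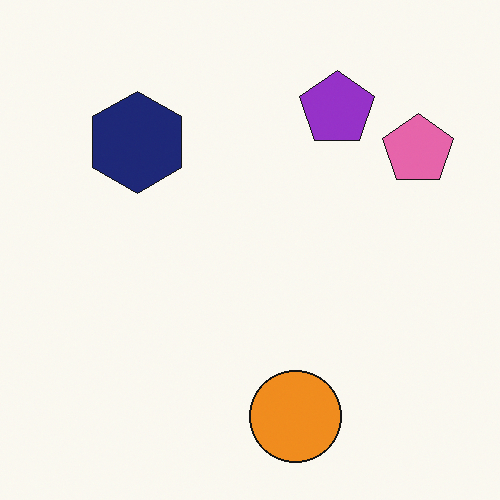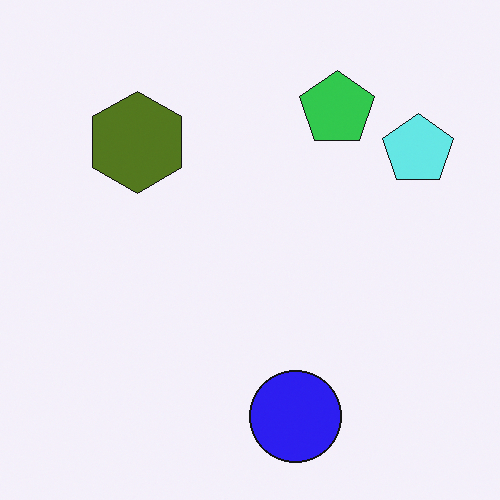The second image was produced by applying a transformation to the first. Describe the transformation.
It was hue-shifted by a large amount.

Every shape's color has rotated by the same amount around the hue wheel — a uniform hue shift.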